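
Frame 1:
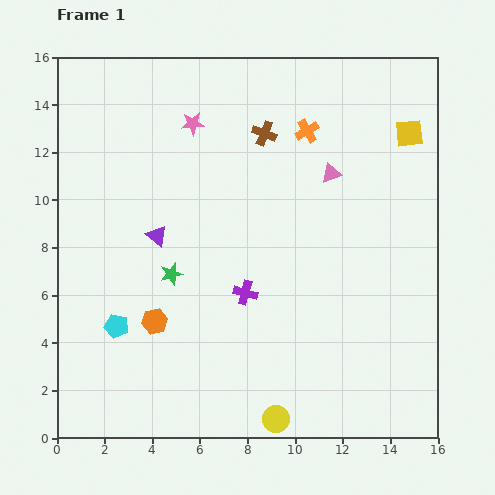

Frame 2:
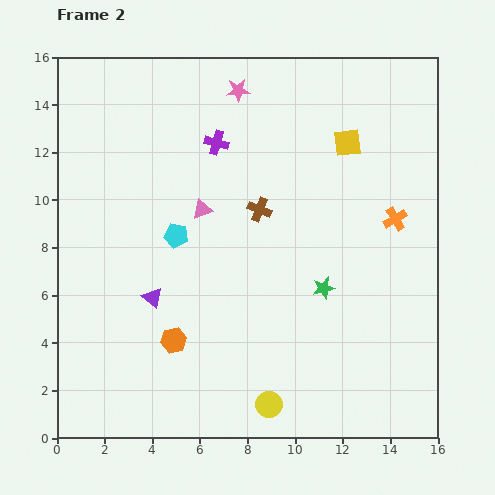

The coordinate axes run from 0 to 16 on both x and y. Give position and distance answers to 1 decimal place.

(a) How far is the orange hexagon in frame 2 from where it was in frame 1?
1.1

The orange hexagon moved from (4.1, 4.9) to (4.9, 4.1), a distance of √(0.8² + 0.8²) ≈ 1.1.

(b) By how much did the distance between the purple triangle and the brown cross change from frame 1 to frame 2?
-0.4

Distance in frame 1: 6.2. Distance in frame 2: 5.8.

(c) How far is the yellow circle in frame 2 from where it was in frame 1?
0.7

The yellow circle moved from (9.2, 0.8) to (8.9, 1.4), a distance of √(0.3² + 0.6²) ≈ 0.7.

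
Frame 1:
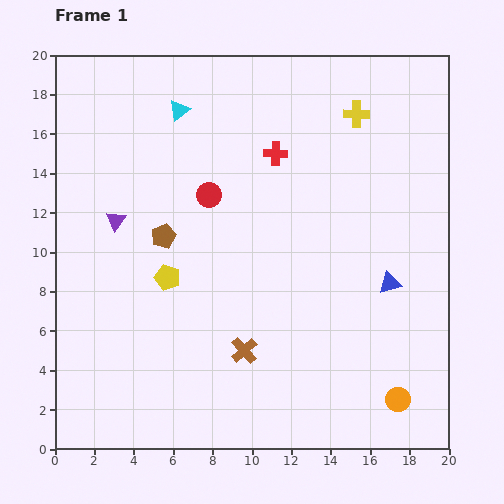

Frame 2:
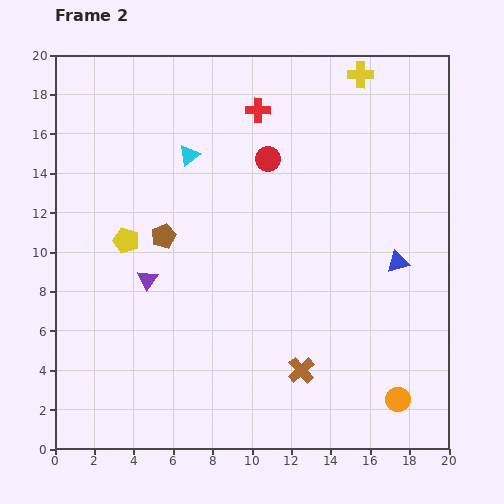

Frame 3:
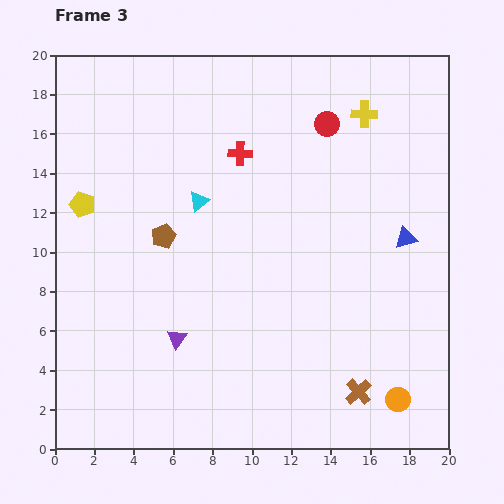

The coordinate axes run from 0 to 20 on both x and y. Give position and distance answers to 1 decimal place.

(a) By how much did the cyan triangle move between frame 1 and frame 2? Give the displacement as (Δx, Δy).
(0.5, -2.3)

The cyan triangle was at (6.3, 17.2) in frame 1 and (6.8, 14.9) in frame 2.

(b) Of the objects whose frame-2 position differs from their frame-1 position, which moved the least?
the blue triangle

(moved 1.2)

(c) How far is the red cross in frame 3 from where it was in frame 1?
1.8

The red cross moved from (11.2, 15.0) to (9.4, 15.0), a distance of √(1.8² + 0.0²) ≈ 1.8.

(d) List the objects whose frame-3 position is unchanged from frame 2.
the brown pentagon, the orange circle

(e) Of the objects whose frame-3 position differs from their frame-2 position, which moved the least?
the blue triangle

(moved 1.3)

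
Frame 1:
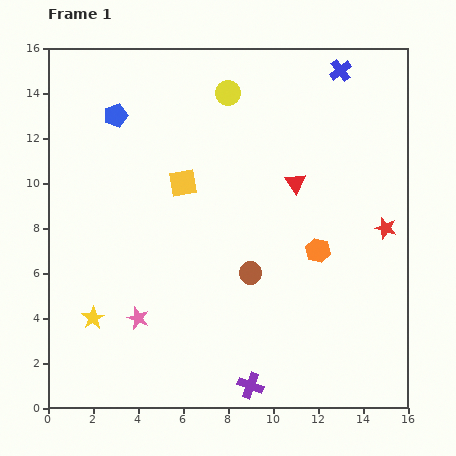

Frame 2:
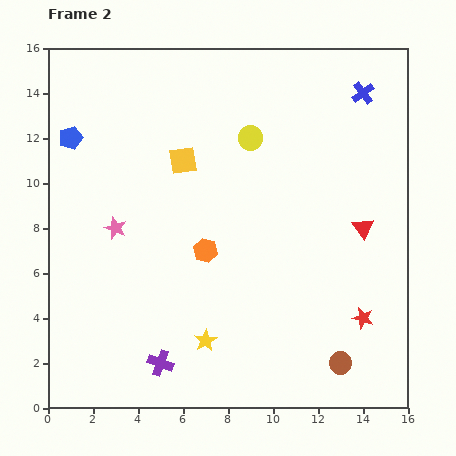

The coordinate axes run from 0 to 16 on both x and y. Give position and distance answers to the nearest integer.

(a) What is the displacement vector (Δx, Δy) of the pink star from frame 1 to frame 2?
(-1, 4)

The pink star was at (4, 4) in frame 1 and (3, 8) in frame 2.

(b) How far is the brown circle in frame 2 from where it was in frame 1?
6

The brown circle moved from (9, 6) to (13, 2), a distance of √(4² + 4²) ≈ 6.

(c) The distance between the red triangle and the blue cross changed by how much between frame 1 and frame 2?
+1

Distance in frame 1: 5. Distance in frame 2: 6.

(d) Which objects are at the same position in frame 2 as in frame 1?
none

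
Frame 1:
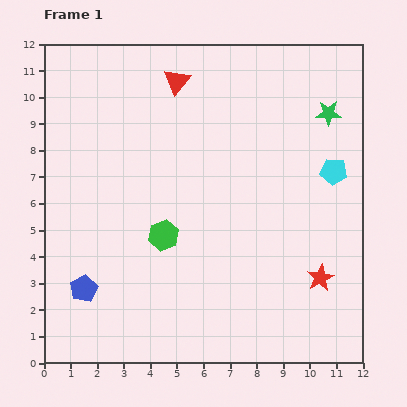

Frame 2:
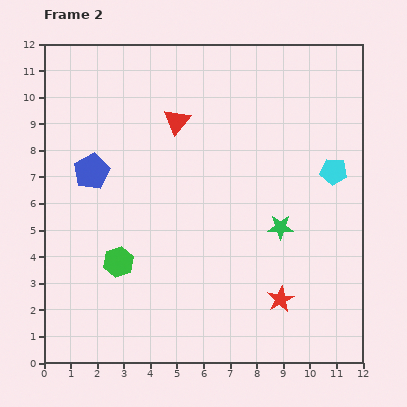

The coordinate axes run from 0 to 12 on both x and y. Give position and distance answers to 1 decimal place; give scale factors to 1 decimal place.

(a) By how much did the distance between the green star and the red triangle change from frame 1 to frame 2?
-0.2

Distance in frame 1: 5.8. Distance in frame 2: 5.6.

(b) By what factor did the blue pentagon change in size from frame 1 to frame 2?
1.3×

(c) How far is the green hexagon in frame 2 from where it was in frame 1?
2.0

The green hexagon moved from (4.5, 4.8) to (2.8, 3.8), a distance of √(1.7² + 1.0²) ≈ 2.0.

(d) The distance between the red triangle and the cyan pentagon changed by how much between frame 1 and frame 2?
-0.6

Distance in frame 1: 6.8. Distance in frame 2: 6.2.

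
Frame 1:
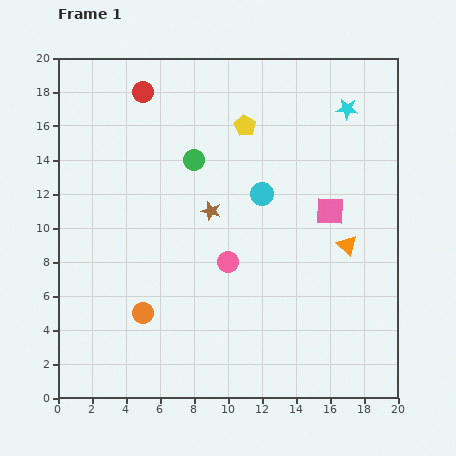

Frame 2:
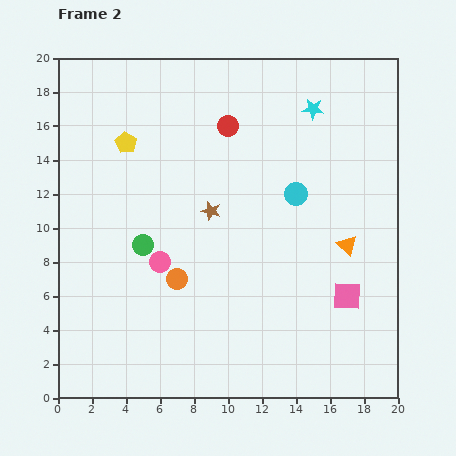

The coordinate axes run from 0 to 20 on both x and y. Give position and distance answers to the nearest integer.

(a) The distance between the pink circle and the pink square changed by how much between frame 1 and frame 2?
+4

Distance in frame 1: 7. Distance in frame 2: 11.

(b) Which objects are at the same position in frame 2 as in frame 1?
the brown star, the orange triangle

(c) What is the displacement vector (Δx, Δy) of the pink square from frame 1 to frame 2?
(1, -5)

The pink square was at (16, 11) in frame 1 and (17, 6) in frame 2.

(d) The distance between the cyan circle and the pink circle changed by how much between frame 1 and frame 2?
+5

Distance in frame 1: 4. Distance in frame 2: 9.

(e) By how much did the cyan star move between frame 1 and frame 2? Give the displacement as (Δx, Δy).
(-2, 0)

The cyan star was at (17, 17) in frame 1 and (15, 17) in frame 2.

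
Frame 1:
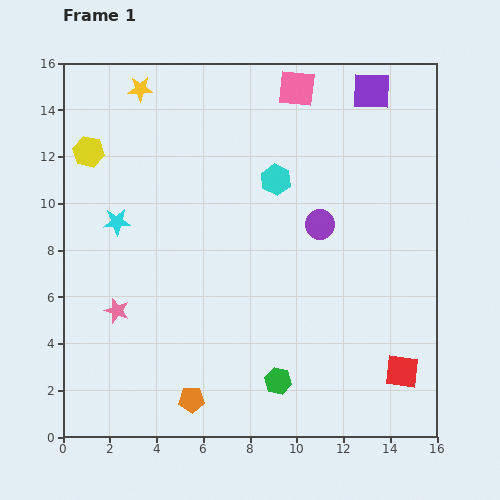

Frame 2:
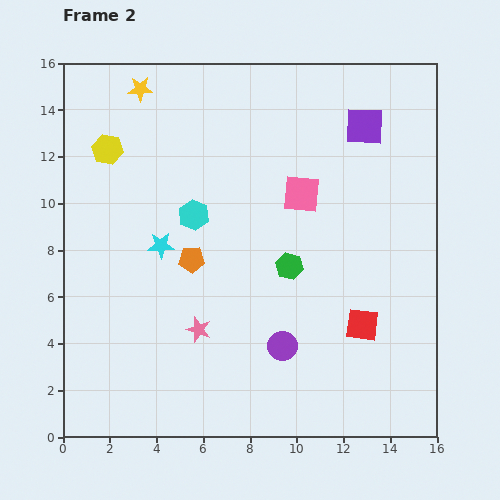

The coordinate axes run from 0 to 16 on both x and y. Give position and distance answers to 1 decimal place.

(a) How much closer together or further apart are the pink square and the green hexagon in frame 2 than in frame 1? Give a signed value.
-9.4

Distance in frame 1: 12.5. Distance in frame 2: 3.1.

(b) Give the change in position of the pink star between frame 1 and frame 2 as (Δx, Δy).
(3.5, -0.8)

The pink star was at (2.3, 5.4) in frame 1 and (5.8, 4.6) in frame 2.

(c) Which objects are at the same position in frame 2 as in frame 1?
the yellow star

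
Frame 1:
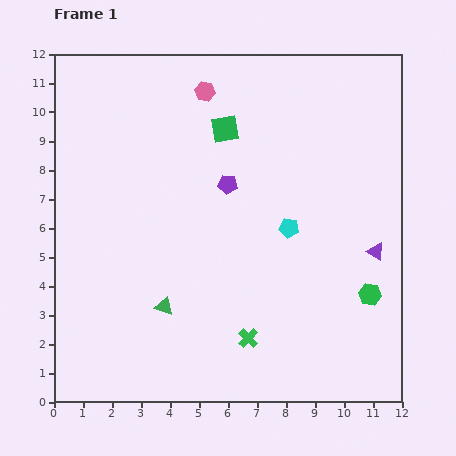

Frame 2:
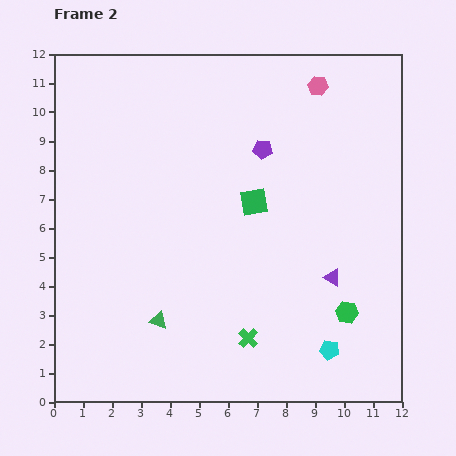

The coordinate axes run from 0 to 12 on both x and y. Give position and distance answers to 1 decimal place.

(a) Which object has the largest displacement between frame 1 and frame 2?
the cyan pentagon

(moved 4.4; next 3.9)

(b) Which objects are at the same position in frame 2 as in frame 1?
the green cross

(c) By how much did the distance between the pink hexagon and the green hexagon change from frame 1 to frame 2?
-1.1

Distance in frame 1: 9.0. Distance in frame 2: 7.9.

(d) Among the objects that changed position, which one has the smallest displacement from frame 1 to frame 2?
the green triangle

(moved 0.5)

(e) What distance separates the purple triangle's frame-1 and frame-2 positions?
1.7

The purple triangle moved from (11.1, 5.2) to (9.6, 4.3), a distance of √(1.5² + 0.9²) ≈ 1.7.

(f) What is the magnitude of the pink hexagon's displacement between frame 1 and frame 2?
3.9

The pink hexagon moved from (5.2, 10.7) to (9.1, 10.9), a distance of √(3.9² + 0.2²) ≈ 3.9.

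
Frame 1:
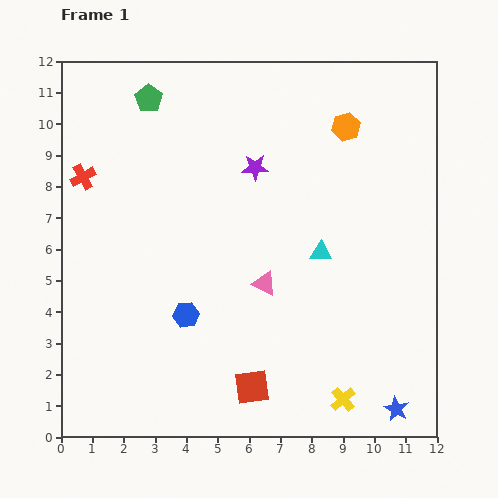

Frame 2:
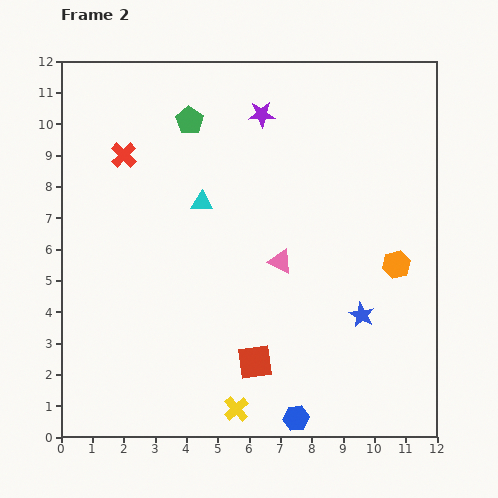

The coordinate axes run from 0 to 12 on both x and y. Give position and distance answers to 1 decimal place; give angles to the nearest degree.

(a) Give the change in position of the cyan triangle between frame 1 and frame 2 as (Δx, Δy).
(-3.8, 1.6)

The cyan triangle was at (8.3, 5.9) in frame 1 and (4.5, 7.5) in frame 2.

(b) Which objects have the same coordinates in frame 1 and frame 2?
none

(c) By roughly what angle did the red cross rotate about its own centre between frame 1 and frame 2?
17° counter-clockwise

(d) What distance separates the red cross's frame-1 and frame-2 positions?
1.5

The red cross moved from (0.7, 8.3) to (2.0, 9.0), a distance of √(1.3² + 0.7²) ≈ 1.5.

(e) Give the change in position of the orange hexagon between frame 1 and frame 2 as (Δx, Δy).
(1.6, -4.4)

The orange hexagon was at (9.1, 9.9) in frame 1 and (10.7, 5.5) in frame 2.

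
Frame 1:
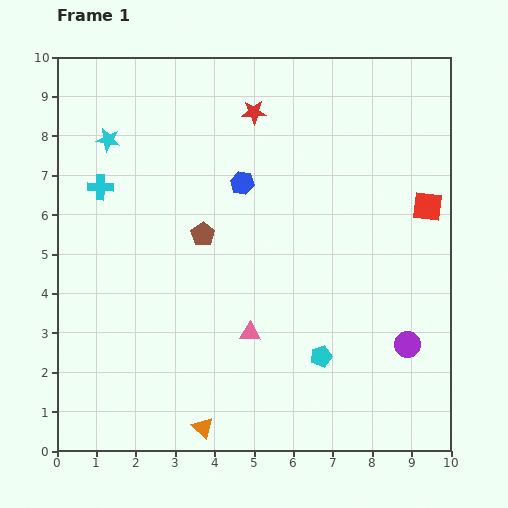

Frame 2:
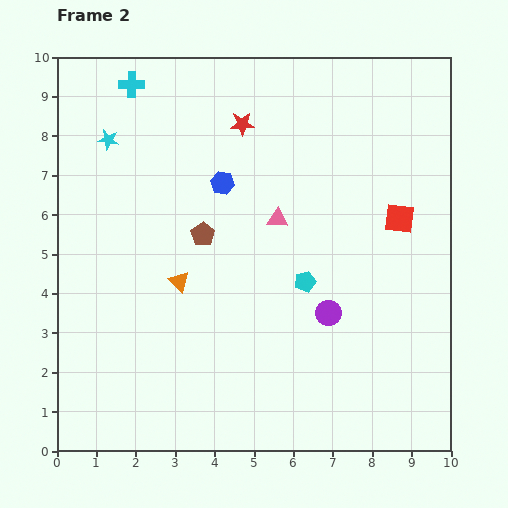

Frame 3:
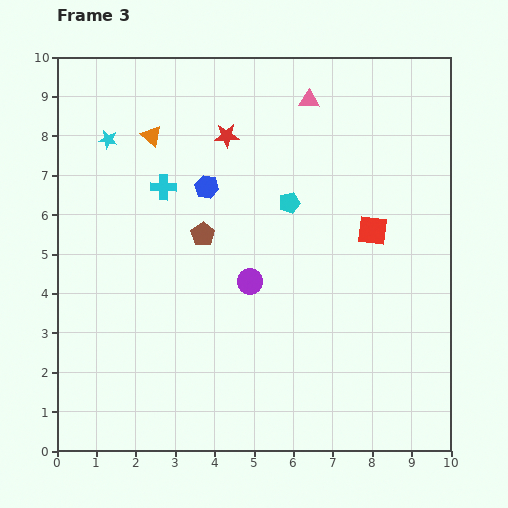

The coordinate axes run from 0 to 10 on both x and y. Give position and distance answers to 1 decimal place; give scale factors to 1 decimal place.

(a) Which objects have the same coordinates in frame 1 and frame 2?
the brown pentagon, the cyan star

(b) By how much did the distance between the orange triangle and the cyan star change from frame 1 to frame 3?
-6.6

Distance in frame 1: 7.7. Distance in frame 3: 1.1.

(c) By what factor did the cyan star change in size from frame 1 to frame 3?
0.8×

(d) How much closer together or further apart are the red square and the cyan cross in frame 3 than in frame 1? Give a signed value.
-2.9

Distance in frame 1: 8.3. Distance in frame 3: 5.4.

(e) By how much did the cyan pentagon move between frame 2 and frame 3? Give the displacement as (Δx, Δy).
(-0.4, 2.0)

The cyan pentagon was at (6.3, 4.3) in frame 2 and (5.9, 6.3) in frame 3.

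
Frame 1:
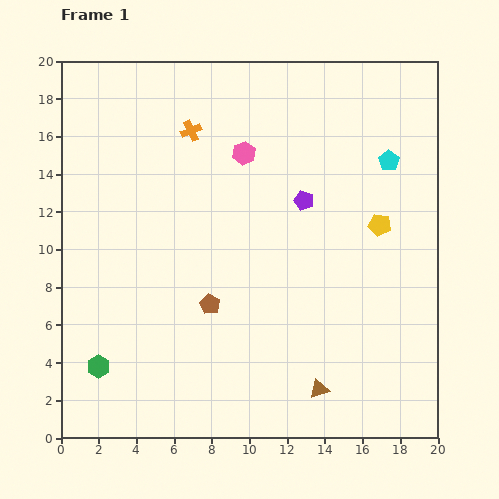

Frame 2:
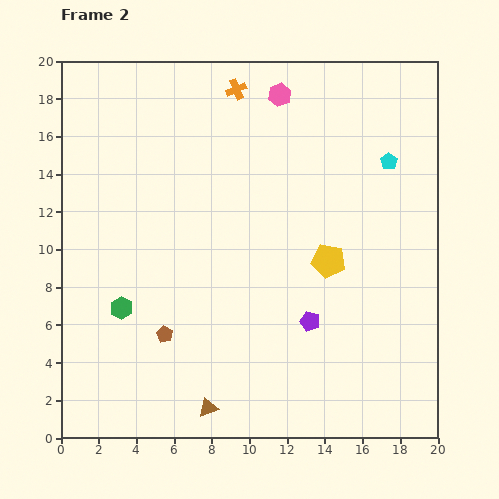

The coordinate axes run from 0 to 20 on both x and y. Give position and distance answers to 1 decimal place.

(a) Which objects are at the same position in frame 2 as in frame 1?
the cyan pentagon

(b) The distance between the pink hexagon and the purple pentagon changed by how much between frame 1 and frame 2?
+8.0

Distance in frame 1: 4.1. Distance in frame 2: 12.1.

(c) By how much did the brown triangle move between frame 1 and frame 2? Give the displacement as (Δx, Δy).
(-5.9, -1.0)

The brown triangle was at (13.7, 2.6) in frame 1 and (7.8, 1.6) in frame 2.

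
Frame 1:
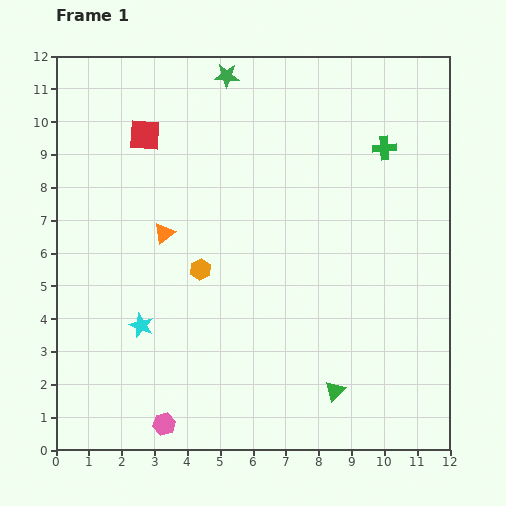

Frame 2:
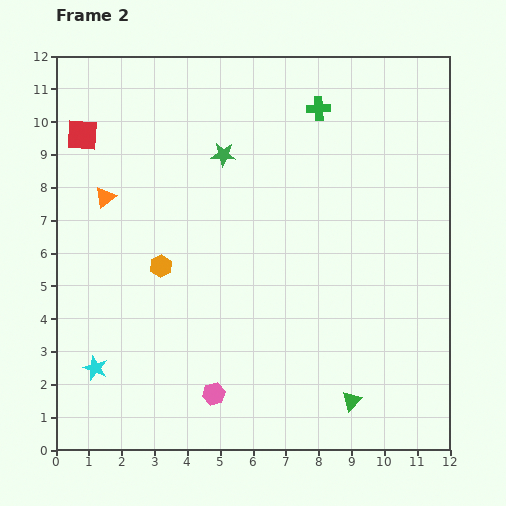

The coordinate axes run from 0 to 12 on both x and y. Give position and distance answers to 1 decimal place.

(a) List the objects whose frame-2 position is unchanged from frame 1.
none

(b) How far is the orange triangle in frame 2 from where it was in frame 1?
2.1

The orange triangle moved from (3.3, 6.6) to (1.5, 7.7), a distance of √(1.8² + 1.1²) ≈ 2.1.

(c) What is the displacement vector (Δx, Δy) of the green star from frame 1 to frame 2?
(-0.1, -2.4)

The green star was at (5.2, 11.4) in frame 1 and (5.1, 9.0) in frame 2.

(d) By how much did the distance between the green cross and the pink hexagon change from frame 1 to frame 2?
-1.4

Distance in frame 1: 10.7. Distance in frame 2: 9.3.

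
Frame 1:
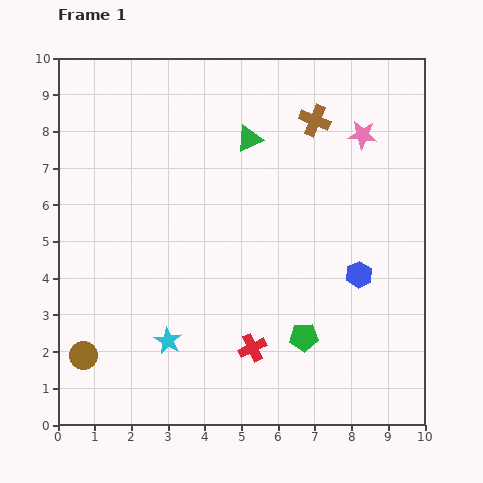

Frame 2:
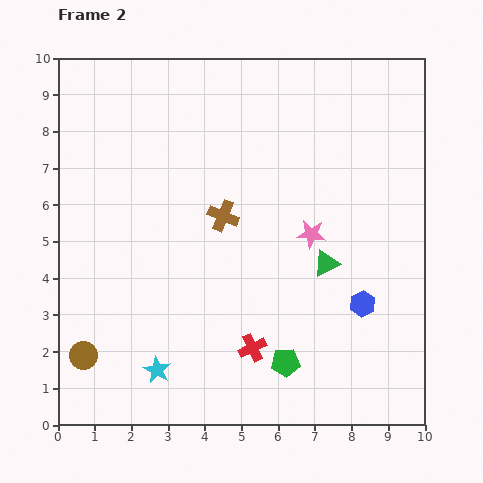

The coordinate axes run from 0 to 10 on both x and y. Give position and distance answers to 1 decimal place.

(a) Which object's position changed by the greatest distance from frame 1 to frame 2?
the green triangle

(moved 4.0; next 3.6)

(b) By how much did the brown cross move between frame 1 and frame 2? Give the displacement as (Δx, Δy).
(-2.5, -2.6)

The brown cross was at (7.0, 8.3) in frame 1 and (4.5, 5.7) in frame 2.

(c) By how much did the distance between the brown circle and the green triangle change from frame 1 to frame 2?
-0.3

Distance in frame 1: 7.4. Distance in frame 2: 7.1.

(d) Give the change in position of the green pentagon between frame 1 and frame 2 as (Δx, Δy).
(-0.5, -0.7)

The green pentagon was at (6.7, 2.4) in frame 1 and (6.2, 1.7) in frame 2.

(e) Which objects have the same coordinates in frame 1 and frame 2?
the red cross, the brown circle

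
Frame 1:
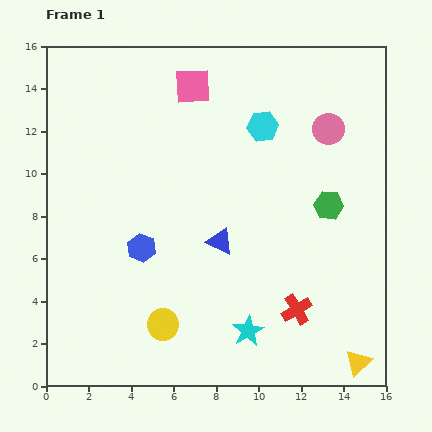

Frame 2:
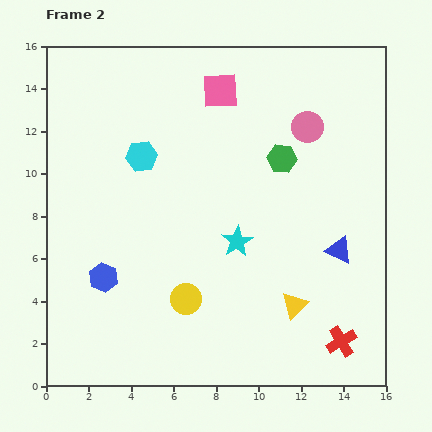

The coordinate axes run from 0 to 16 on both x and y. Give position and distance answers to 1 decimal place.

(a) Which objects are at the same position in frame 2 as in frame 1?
none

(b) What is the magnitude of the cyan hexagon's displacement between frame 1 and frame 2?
5.9

The cyan hexagon moved from (10.2, 12.2) to (4.5, 10.8), a distance of √(5.7² + 1.4²) ≈ 5.9.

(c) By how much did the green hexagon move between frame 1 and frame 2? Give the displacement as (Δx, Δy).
(-2.2, 2.2)

The green hexagon was at (13.3, 8.5) in frame 1 and (11.1, 10.7) in frame 2.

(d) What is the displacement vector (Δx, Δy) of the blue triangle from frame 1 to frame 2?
(5.6, -0.4)

The blue triangle was at (8.2, 6.8) in frame 1 and (13.8, 6.4) in frame 2.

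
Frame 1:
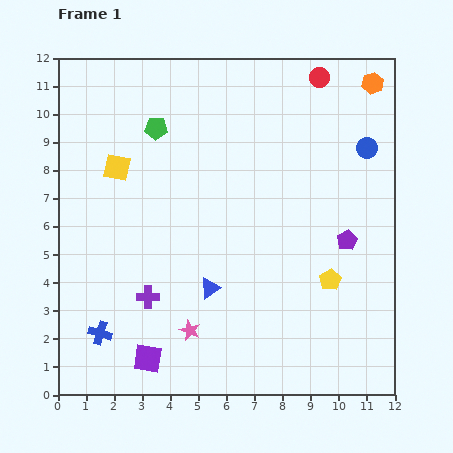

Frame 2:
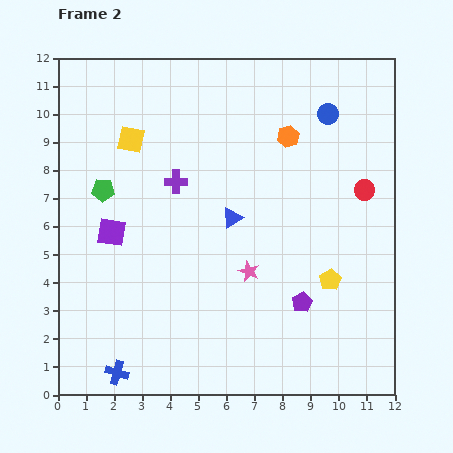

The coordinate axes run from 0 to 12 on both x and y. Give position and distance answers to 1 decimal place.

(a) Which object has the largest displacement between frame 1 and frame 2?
the purple square

(moved 4.7; next 4.3)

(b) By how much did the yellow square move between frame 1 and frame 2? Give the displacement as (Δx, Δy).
(0.5, 1.0)

The yellow square was at (2.1, 8.1) in frame 1 and (2.6, 9.1) in frame 2.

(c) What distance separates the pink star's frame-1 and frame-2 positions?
3.0

The pink star moved from (4.7, 2.3) to (6.8, 4.4), a distance of √(2.1² + 2.1²) ≈ 3.0.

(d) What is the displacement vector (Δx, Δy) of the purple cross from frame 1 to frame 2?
(1.0, 4.1)

The purple cross was at (3.2, 3.5) in frame 1 and (4.2, 7.6) in frame 2.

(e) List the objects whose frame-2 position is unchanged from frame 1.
the yellow pentagon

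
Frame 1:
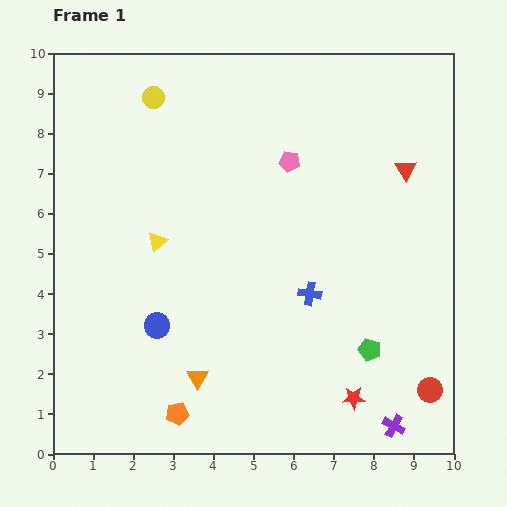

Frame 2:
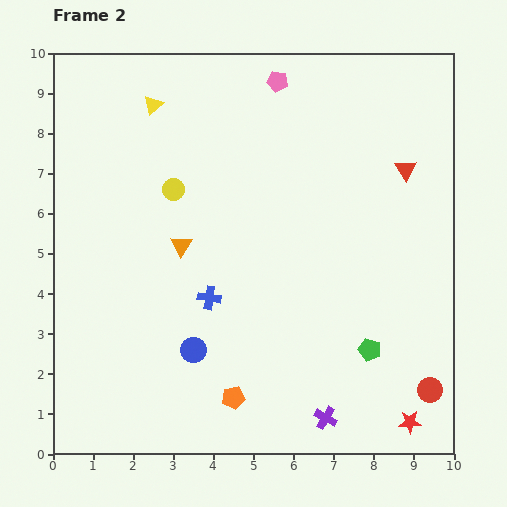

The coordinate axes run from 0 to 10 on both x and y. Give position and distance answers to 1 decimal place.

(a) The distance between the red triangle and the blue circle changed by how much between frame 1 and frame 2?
-0.3

Distance in frame 1: 7.3. Distance in frame 2: 7.0.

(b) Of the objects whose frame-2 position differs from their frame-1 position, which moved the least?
the blue circle

(moved 1.1)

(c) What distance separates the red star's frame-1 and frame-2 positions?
1.5

The red star moved from (7.5, 1.4) to (8.9, 0.8), a distance of √(1.4² + 0.6²) ≈ 1.5.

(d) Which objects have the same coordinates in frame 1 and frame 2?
the green pentagon, the red circle, the red triangle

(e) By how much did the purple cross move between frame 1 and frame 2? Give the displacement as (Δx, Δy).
(-1.7, 0.2)

The purple cross was at (8.5, 0.7) in frame 1 and (6.8, 0.9) in frame 2.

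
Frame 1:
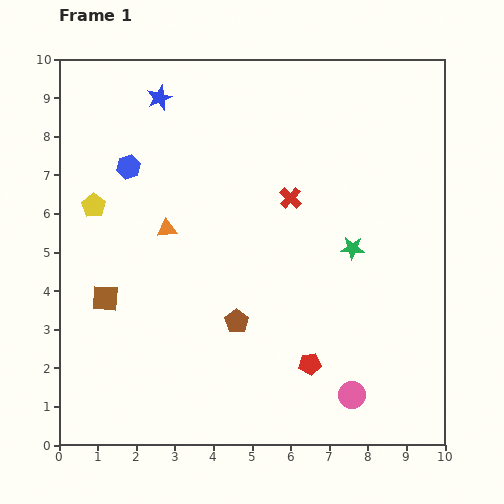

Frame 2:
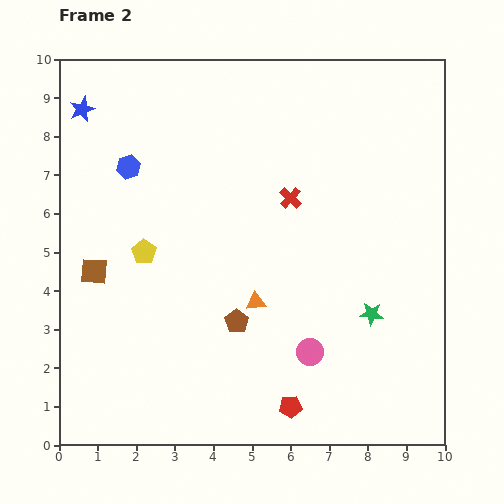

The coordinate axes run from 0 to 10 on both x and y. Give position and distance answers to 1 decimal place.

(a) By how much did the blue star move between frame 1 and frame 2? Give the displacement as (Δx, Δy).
(-2.0, -0.3)

The blue star was at (2.6, 9.0) in frame 1 and (0.6, 8.7) in frame 2.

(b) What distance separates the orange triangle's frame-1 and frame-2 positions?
3.0

The orange triangle moved from (2.8, 5.6) to (5.1, 3.7), a distance of √(2.3² + 1.9²) ≈ 3.0.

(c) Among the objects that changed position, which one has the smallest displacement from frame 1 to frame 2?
the brown square

(moved 0.8)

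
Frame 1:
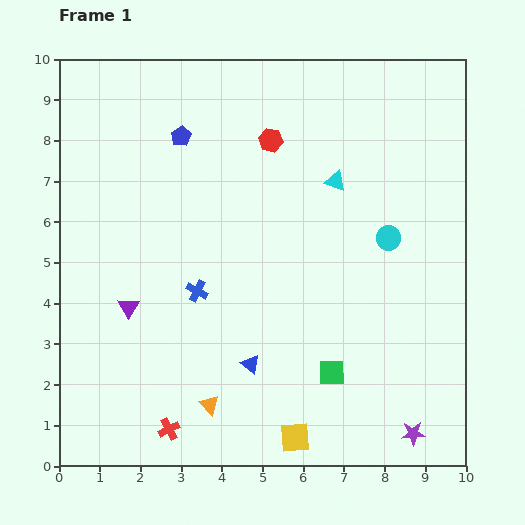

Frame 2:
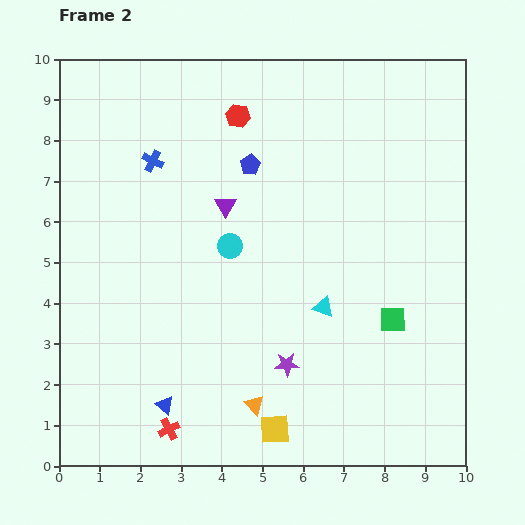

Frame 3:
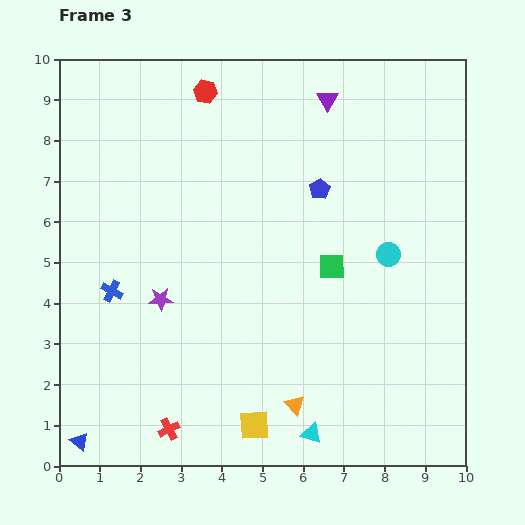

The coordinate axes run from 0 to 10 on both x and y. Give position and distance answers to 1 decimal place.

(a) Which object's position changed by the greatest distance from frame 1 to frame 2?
the cyan circle

(moved 3.9; next 3.5)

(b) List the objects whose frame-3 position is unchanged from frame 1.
the red cross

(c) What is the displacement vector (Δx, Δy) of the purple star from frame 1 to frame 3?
(-6.2, 3.3)

The purple star was at (8.7, 0.8) in frame 1 and (2.5, 4.1) in frame 3.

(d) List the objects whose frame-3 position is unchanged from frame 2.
the red cross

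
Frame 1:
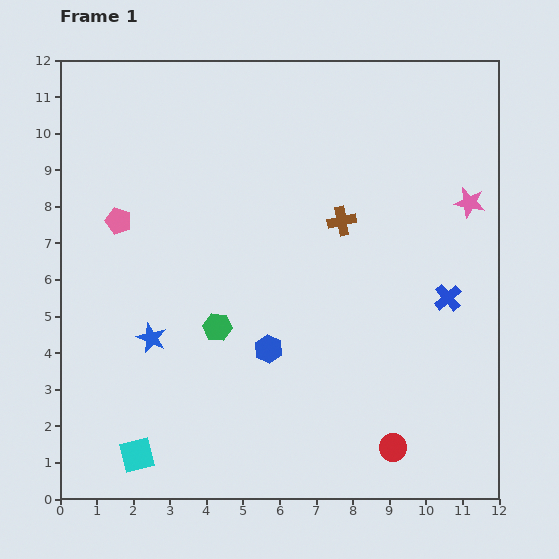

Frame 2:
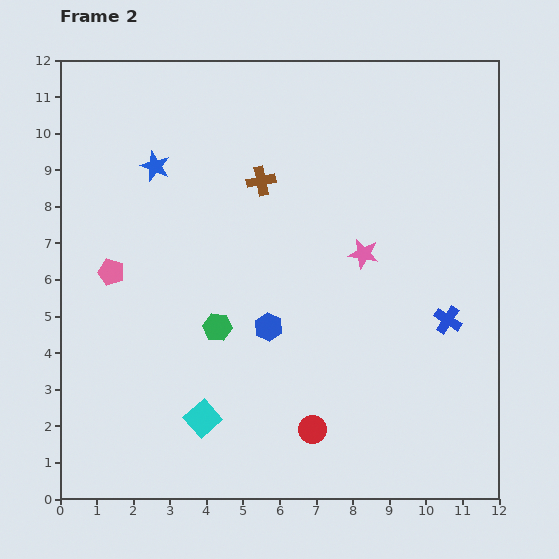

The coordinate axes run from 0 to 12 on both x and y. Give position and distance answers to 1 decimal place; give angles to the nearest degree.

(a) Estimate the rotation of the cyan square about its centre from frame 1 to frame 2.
27° counter-clockwise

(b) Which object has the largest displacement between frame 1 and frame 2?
the blue star

(moved 4.7; next 3.2)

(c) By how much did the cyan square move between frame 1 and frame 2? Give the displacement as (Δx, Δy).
(1.8, 1.0)

The cyan square was at (2.1, 1.2) in frame 1 and (3.9, 2.2) in frame 2.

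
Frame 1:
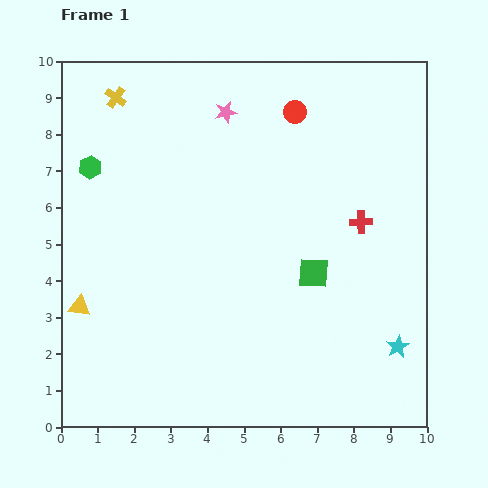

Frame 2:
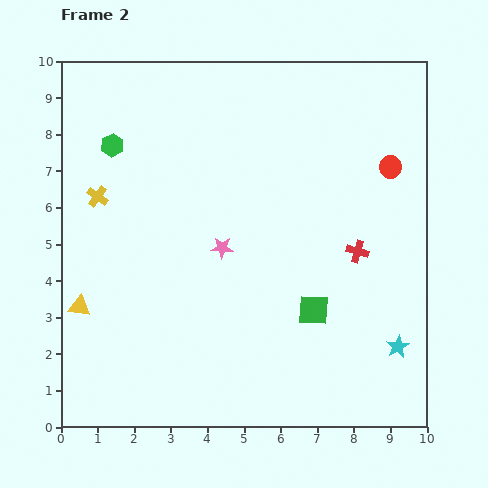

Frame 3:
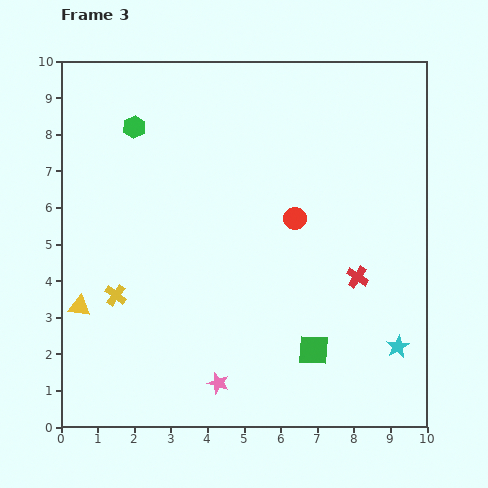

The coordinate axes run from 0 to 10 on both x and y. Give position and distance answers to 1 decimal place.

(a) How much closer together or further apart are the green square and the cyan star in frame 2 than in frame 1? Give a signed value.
-0.5

Distance in frame 1: 3.0. Distance in frame 2: 2.5.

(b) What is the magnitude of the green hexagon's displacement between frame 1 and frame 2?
0.8

The green hexagon moved from (0.8, 7.1) to (1.4, 7.7), a distance of √(0.6² + 0.6²) ≈ 0.8.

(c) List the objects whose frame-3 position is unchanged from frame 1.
the cyan star, the yellow triangle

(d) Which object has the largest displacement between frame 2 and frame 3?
the pink star

(moved 3.7; next 3.0)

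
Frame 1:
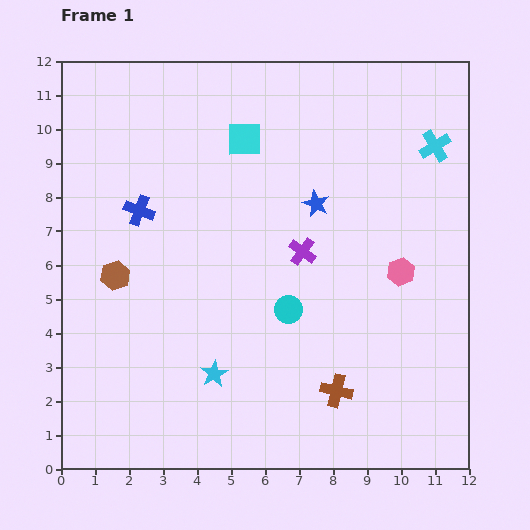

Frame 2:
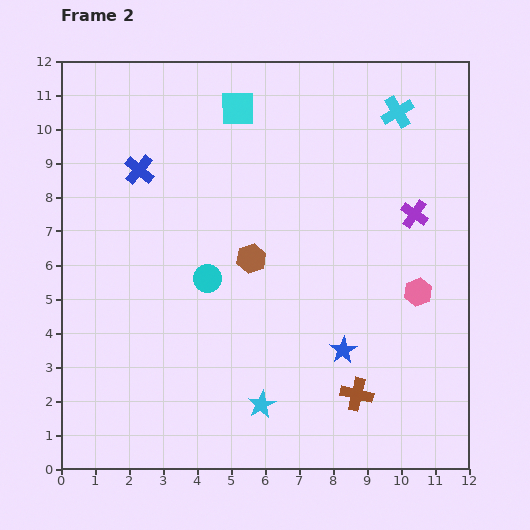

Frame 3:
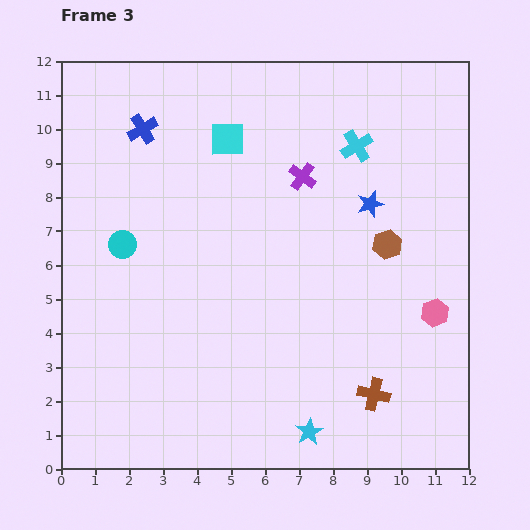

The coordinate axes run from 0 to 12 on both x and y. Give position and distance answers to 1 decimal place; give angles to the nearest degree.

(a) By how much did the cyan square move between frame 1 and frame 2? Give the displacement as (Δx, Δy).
(-0.2, 0.9)

The cyan square was at (5.4, 9.7) in frame 1 and (5.2, 10.6) in frame 2.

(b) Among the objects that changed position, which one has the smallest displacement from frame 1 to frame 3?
the cyan square

(moved 0.5)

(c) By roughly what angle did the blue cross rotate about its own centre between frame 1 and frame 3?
38° clockwise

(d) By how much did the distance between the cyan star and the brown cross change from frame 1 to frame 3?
-1.4

Distance in frame 1: 3.6. Distance in frame 3: 2.2.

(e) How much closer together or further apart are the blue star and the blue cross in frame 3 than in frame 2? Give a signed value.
-0.9

Distance in frame 2: 8.0. Distance in frame 3: 7.1.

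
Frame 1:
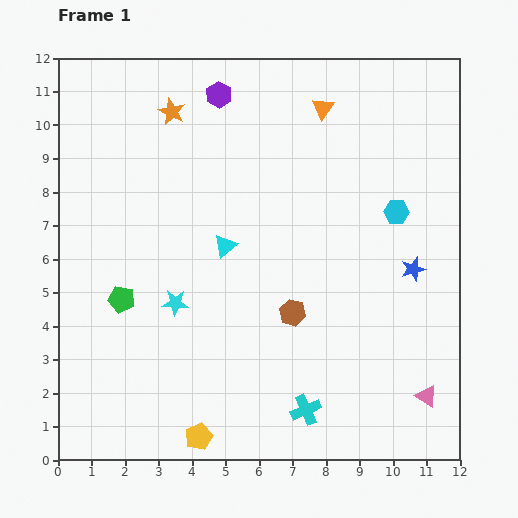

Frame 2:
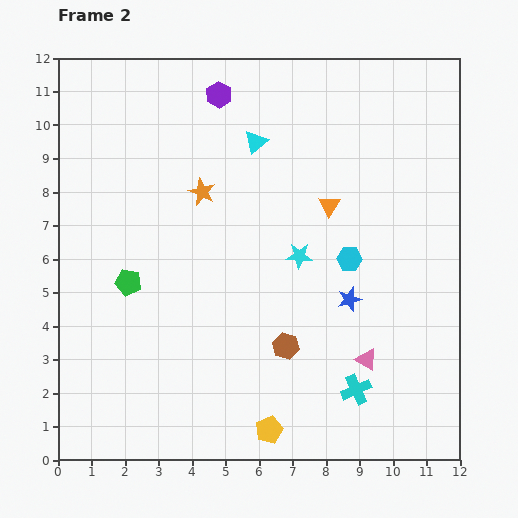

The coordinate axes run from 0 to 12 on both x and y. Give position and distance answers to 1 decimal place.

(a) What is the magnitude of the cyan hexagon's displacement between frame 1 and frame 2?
2.0

The cyan hexagon moved from (10.1, 7.4) to (8.7, 6.0), a distance of √(1.4² + 1.4²) ≈ 2.0.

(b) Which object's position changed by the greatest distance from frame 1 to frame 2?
the cyan star

(moved 4.0; next 3.2)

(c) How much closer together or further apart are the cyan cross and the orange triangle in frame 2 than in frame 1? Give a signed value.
-3.4

Distance in frame 1: 9.0. Distance in frame 2: 5.6.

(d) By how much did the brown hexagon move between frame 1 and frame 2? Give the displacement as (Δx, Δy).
(-0.2, -1.0)

The brown hexagon was at (7.0, 4.4) in frame 1 and (6.8, 3.4) in frame 2.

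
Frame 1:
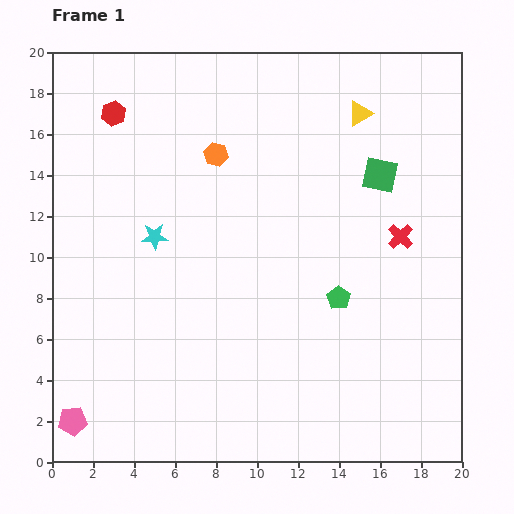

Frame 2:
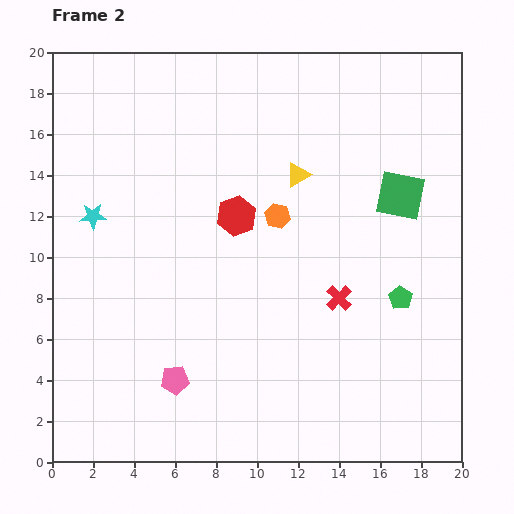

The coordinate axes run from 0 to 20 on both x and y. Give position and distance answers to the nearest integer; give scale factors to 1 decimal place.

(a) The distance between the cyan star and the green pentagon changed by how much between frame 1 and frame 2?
+7

Distance in frame 1: 9. Distance in frame 2: 16.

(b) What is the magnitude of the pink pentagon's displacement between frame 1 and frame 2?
5

The pink pentagon moved from (1, 2) to (6, 4), a distance of √(5² + 2²) ≈ 5.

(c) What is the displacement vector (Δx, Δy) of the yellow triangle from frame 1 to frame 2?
(-3, -3)

The yellow triangle was at (15, 17) in frame 1 and (12, 14) in frame 2.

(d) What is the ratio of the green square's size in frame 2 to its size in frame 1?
1.4×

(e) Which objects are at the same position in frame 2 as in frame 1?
none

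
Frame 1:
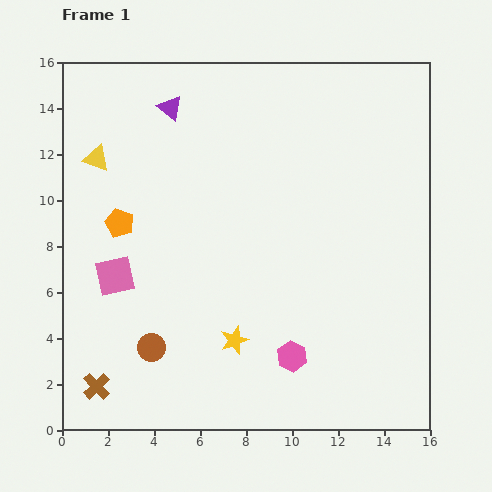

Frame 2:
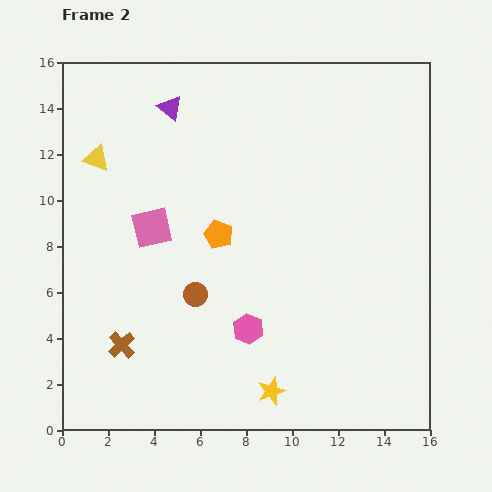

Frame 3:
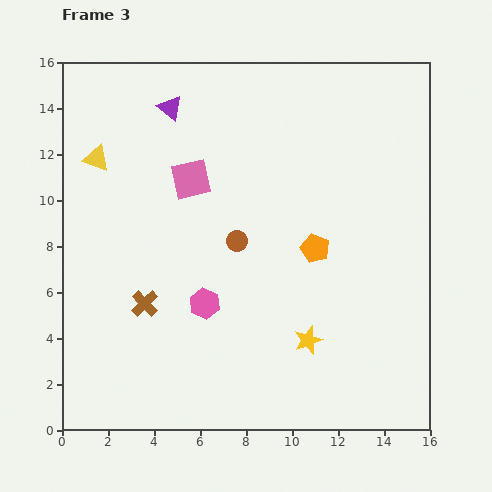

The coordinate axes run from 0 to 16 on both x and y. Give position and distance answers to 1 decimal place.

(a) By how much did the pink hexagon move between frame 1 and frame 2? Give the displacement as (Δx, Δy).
(-1.9, 1.2)

The pink hexagon was at (10.0, 3.2) in frame 1 and (8.1, 4.4) in frame 2.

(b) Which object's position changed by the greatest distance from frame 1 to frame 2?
the orange pentagon

(moved 4.3; next 3.0)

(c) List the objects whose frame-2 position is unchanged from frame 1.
the yellow triangle, the purple triangle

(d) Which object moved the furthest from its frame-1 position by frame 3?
the orange pentagon

(moved 8.6; next 5.9)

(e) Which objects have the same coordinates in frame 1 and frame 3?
the yellow triangle, the purple triangle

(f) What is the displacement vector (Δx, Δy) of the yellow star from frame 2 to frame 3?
(1.6, 2.2)

The yellow star was at (9.1, 1.7) in frame 2 and (10.7, 3.9) in frame 3.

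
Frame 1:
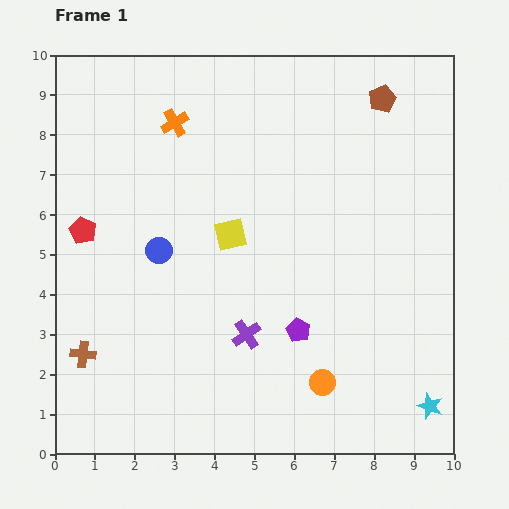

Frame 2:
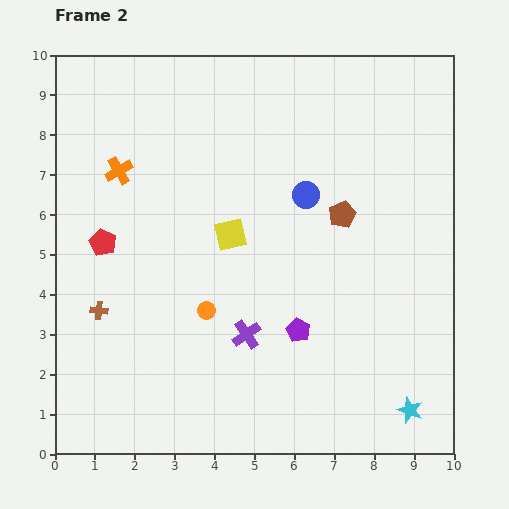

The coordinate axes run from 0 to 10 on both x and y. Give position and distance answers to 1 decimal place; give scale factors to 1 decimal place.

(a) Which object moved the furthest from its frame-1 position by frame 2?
the blue circle

(moved 4.0; next 3.4)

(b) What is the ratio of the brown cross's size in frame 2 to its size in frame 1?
0.7×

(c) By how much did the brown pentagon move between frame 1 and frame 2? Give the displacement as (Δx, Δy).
(-1.0, -2.9)

The brown pentagon was at (8.2, 8.9) in frame 1 and (7.2, 6.0) in frame 2.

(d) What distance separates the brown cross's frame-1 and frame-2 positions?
1.2

The brown cross moved from (0.7, 2.5) to (1.1, 3.6), a distance of √(0.4² + 1.1²) ≈ 1.2.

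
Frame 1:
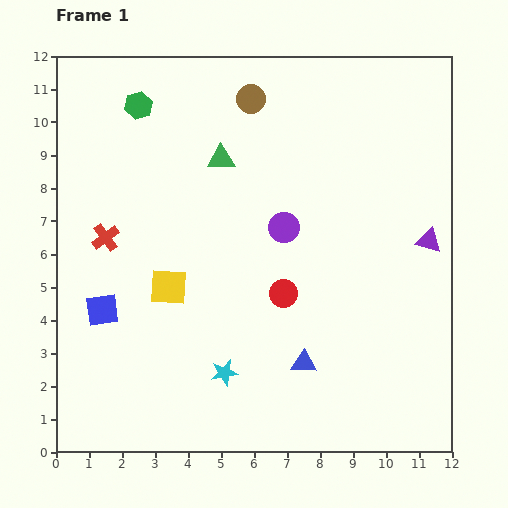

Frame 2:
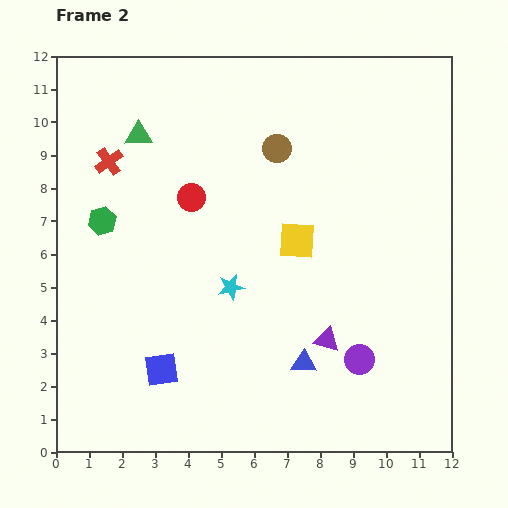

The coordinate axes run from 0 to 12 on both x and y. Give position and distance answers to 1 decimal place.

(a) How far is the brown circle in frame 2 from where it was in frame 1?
1.7

The brown circle moved from (5.9, 10.7) to (6.7, 9.2), a distance of √(0.8² + 1.5²) ≈ 1.7.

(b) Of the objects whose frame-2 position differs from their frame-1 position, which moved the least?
the brown circle

(moved 1.7)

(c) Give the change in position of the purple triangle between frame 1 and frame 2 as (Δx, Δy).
(-3.1, -3.0)

The purple triangle was at (11.3, 6.4) in frame 1 and (8.2, 3.4) in frame 2.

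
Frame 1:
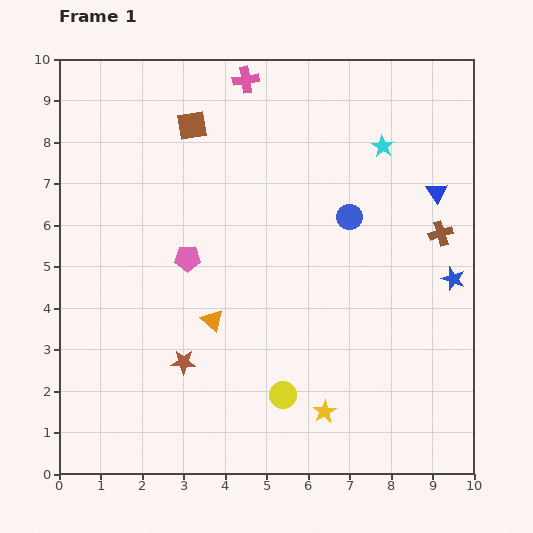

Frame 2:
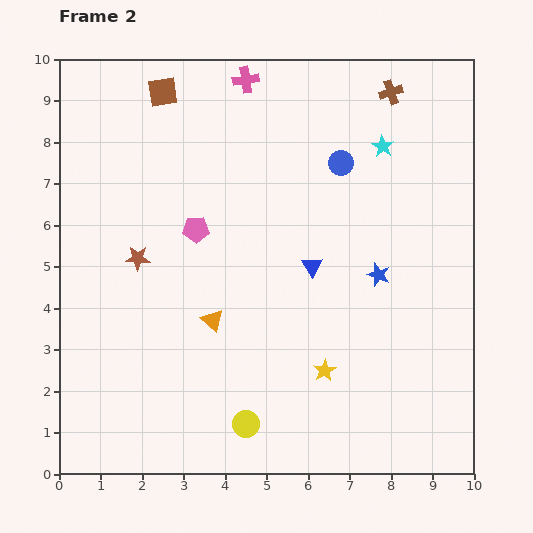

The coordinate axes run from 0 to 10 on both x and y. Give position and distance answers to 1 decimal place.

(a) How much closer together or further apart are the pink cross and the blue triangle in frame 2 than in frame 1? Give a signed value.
-0.5

Distance in frame 1: 5.3. Distance in frame 2: 4.8.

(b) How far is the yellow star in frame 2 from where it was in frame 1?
1.0

The yellow star moved from (6.4, 1.5) to (6.4, 2.5), a distance of √(0.0² + 1.0²) ≈ 1.0.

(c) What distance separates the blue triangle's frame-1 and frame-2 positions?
3.5

The blue triangle moved from (9.1, 6.8) to (6.1, 5.0), a distance of √(3.0² + 1.8²) ≈ 3.5.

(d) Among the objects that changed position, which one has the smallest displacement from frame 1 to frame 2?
the pink pentagon

(moved 0.7)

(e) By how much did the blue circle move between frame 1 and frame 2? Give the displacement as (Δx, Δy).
(-0.2, 1.3)

The blue circle was at (7.0, 6.2) in frame 1 and (6.8, 7.5) in frame 2.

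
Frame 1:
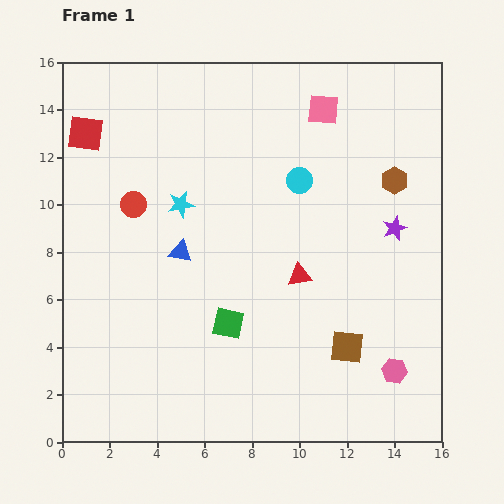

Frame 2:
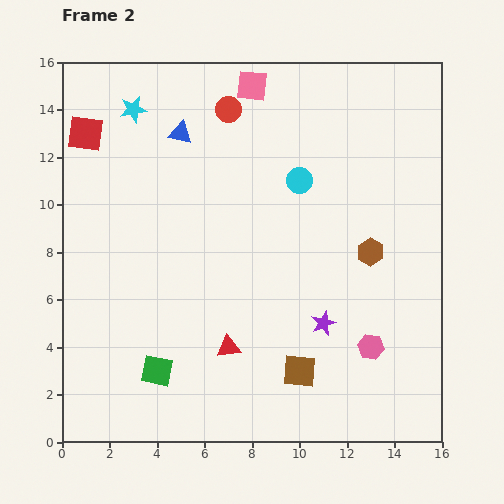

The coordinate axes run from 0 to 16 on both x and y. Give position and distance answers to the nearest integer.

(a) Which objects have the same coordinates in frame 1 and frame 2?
the cyan circle, the red square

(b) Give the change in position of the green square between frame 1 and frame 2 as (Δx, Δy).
(-3, -2)

The green square was at (7, 5) in frame 1 and (4, 3) in frame 2.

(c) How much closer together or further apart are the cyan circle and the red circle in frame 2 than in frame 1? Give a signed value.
-3

Distance in frame 1: 7. Distance in frame 2: 4.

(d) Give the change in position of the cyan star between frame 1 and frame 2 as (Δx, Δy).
(-2, 4)

The cyan star was at (5, 10) in frame 1 and (3, 14) in frame 2.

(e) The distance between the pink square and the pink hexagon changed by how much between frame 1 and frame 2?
+1

Distance in frame 1: 11. Distance in frame 2: 12.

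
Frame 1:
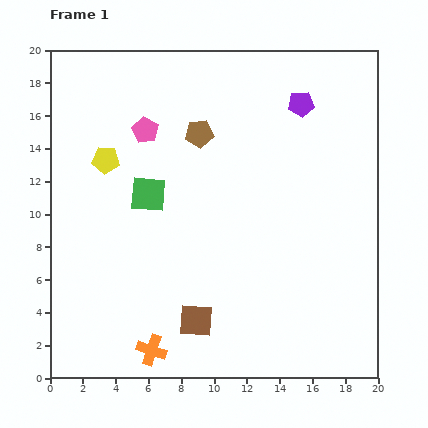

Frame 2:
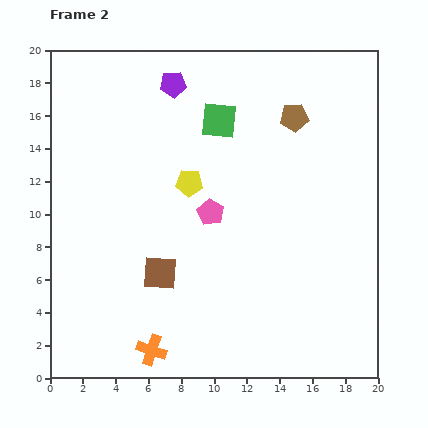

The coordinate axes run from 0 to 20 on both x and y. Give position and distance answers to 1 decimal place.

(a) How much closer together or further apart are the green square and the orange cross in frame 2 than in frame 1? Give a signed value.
+5.1

Distance in frame 1: 9.5. Distance in frame 2: 14.6.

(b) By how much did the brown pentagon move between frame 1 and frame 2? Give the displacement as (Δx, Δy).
(5.8, 1.0)

The brown pentagon was at (9.1, 14.9) in frame 1 and (14.9, 15.9) in frame 2.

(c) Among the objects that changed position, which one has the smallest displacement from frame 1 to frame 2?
the brown square

(moved 3.6)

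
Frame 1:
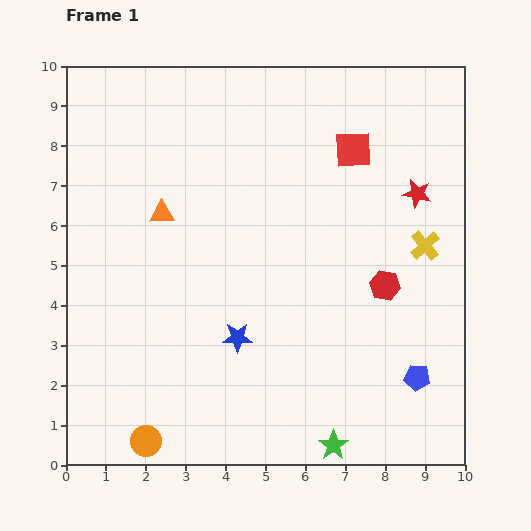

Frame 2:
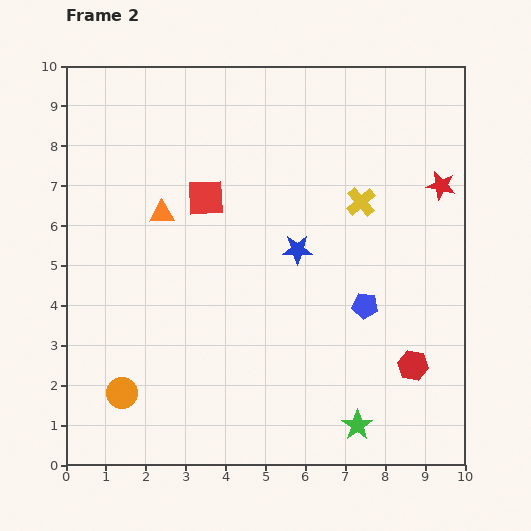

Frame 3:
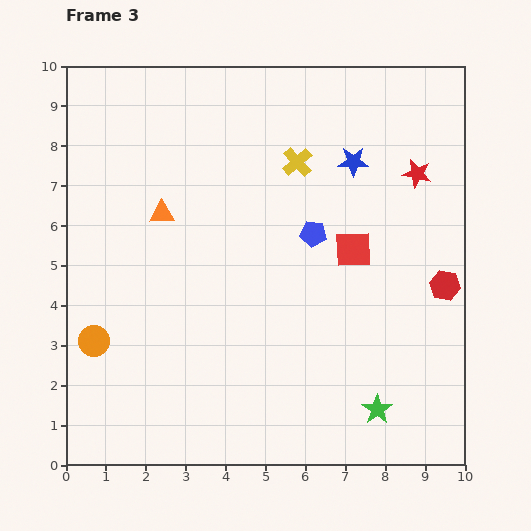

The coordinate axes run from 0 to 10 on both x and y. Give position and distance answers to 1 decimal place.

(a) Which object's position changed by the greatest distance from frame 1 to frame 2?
the red square

(moved 3.9; next 2.7)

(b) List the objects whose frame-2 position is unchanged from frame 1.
the orange triangle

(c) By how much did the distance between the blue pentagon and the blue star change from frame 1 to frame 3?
-2.5

Distance in frame 1: 4.6. Distance in frame 3: 2.1.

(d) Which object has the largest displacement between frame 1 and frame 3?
the blue star

(moved 5.3; next 4.4)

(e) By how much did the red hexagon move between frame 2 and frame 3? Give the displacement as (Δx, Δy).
(0.8, 2.0)

The red hexagon was at (8.7, 2.5) in frame 2 and (9.5, 4.5) in frame 3.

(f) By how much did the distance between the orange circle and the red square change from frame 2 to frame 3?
+1.6

Distance in frame 2: 5.3. Distance in frame 3: 6.9.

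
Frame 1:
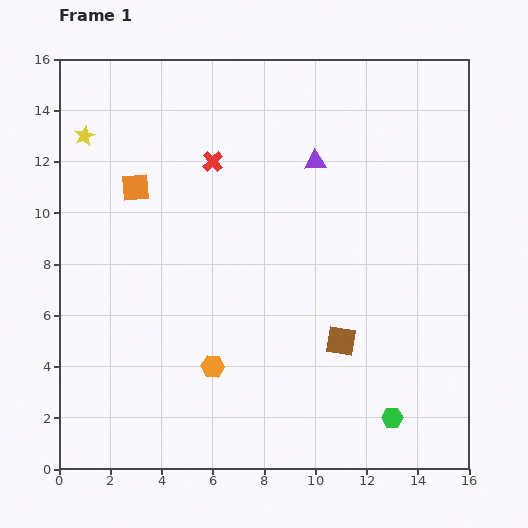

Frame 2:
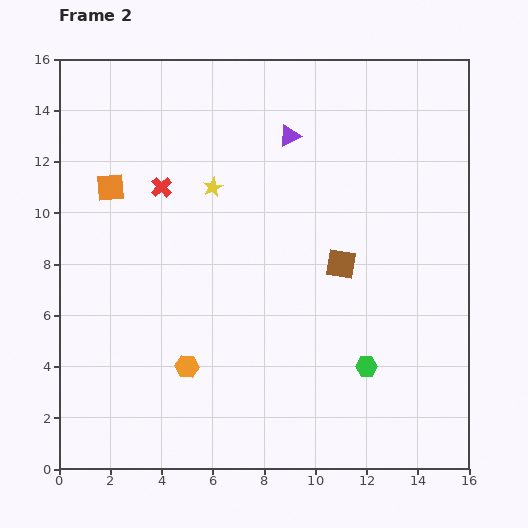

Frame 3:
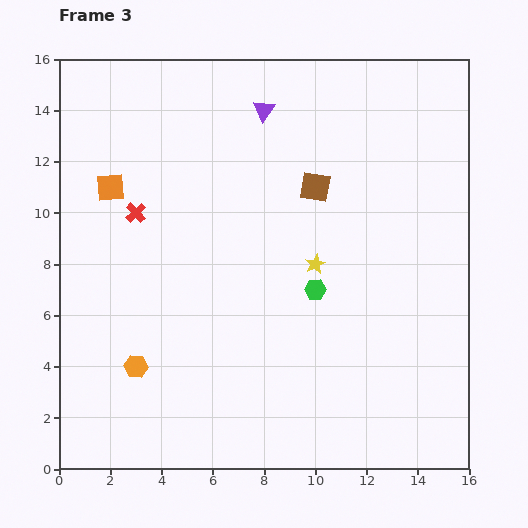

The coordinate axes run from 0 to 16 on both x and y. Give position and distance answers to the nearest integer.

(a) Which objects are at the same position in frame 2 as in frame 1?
none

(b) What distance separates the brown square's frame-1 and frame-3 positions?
6

The brown square moved from (11, 5) to (10, 11), a distance of √(1² + 6²) ≈ 6.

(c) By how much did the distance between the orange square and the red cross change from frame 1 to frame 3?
-2

Distance in frame 1: 3. Distance in frame 3: 1.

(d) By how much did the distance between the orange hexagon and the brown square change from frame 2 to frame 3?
+3

Distance in frame 2: 7. Distance in frame 3: 10.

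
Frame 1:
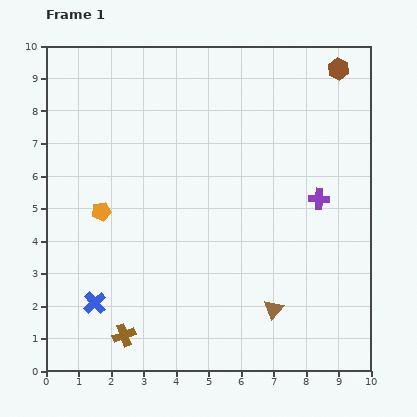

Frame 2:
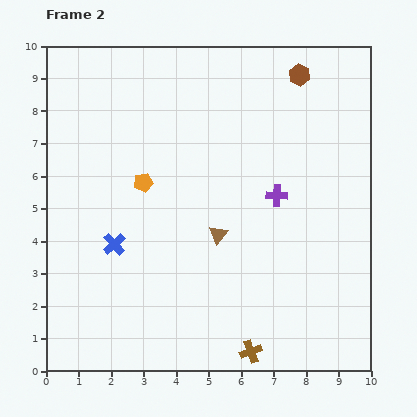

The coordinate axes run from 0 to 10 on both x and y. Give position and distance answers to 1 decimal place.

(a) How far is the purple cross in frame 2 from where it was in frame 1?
1.3

The purple cross moved from (8.4, 5.3) to (7.1, 5.4), a distance of √(1.3² + 0.1²) ≈ 1.3.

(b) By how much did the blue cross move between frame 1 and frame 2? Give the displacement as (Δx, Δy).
(0.6, 1.8)

The blue cross was at (1.5, 2.1) in frame 1 and (2.1, 3.9) in frame 2.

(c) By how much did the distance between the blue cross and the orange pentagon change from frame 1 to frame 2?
-0.7

Distance in frame 1: 2.8. Distance in frame 2: 2.1.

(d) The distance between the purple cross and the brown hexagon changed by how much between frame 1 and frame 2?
-0.2

Distance in frame 1: 4.0. Distance in frame 2: 3.8.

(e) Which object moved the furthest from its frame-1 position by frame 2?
the brown cross

(moved 3.9; next 2.9)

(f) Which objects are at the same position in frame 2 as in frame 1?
none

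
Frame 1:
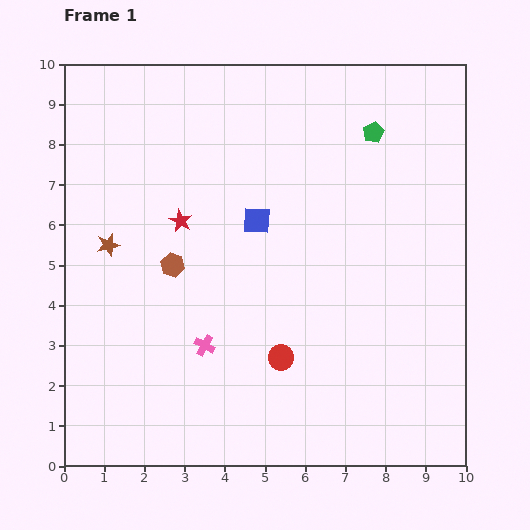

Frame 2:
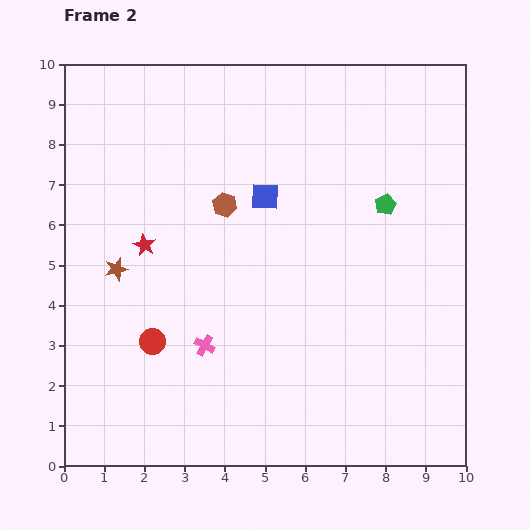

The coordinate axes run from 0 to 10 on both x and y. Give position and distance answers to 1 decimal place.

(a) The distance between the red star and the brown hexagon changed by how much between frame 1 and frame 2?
+1.1

Distance in frame 1: 1.1. Distance in frame 2: 2.2.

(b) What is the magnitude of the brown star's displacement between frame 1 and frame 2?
0.6

The brown star moved from (1.1, 5.5) to (1.3, 4.9), a distance of √(0.2² + 0.6²) ≈ 0.6.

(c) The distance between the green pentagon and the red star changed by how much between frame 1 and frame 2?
+0.8

Distance in frame 1: 5.3. Distance in frame 2: 6.1.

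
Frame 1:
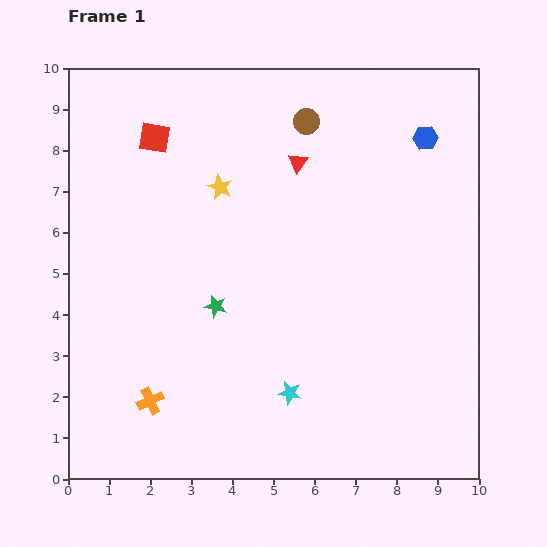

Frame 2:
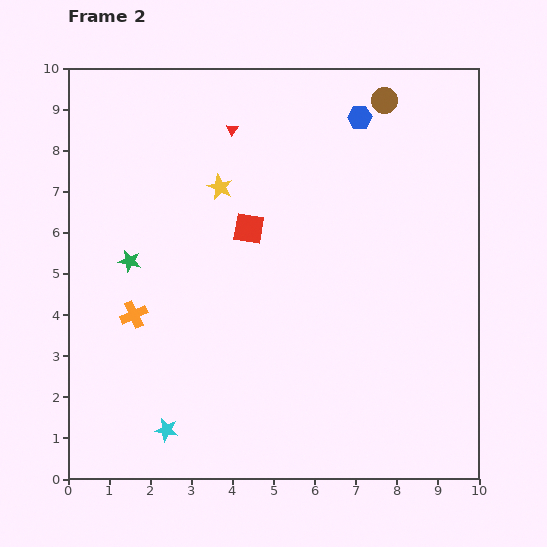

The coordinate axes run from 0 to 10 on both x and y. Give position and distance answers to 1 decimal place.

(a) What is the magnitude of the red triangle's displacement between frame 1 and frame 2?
1.8

The red triangle moved from (5.6, 7.7) to (4.0, 8.5), a distance of √(1.6² + 0.8²) ≈ 1.8.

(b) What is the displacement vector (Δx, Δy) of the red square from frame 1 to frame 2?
(2.3, -2.2)

The red square was at (2.1, 8.3) in frame 1 and (4.4, 6.1) in frame 2.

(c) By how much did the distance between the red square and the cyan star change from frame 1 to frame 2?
-1.7

Distance in frame 1: 7.0. Distance in frame 2: 5.3.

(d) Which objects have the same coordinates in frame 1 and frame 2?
the yellow star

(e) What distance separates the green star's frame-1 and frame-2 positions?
2.4

The green star moved from (3.6, 4.2) to (1.5, 5.3), a distance of √(2.1² + 1.1²) ≈ 2.4.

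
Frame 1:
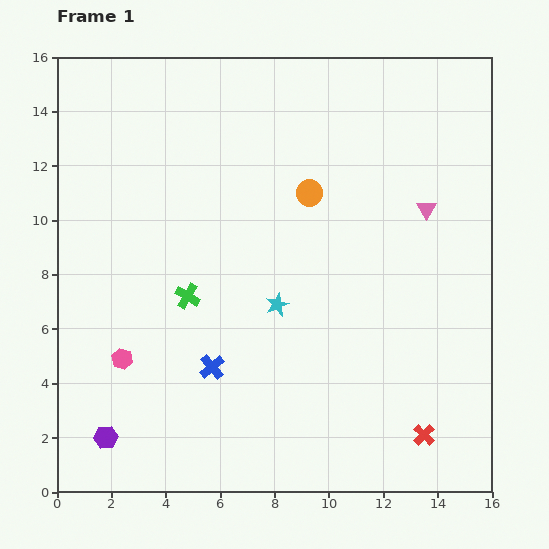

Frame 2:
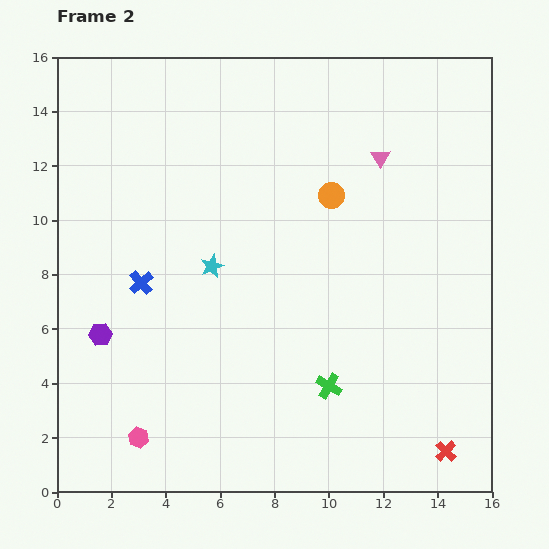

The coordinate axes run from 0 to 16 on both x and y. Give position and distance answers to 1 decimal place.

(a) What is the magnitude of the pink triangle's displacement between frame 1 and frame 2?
2.5

The pink triangle moved from (13.6, 10.4) to (11.9, 12.3), a distance of √(1.7² + 1.9²) ≈ 2.5.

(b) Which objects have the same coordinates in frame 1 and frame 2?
none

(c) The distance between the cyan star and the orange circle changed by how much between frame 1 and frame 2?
+0.8

Distance in frame 1: 4.3. Distance in frame 2: 5.1.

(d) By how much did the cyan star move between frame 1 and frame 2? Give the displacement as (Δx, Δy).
(-2.4, 1.4)

The cyan star was at (8.1, 6.9) in frame 1 and (5.7, 8.3) in frame 2.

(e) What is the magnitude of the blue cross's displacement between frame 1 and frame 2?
4.0

The blue cross moved from (5.7, 4.6) to (3.1, 7.7), a distance of √(2.6² + 3.1²) ≈ 4.0.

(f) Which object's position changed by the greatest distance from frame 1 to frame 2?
the green cross

(moved 6.2; next 4.0)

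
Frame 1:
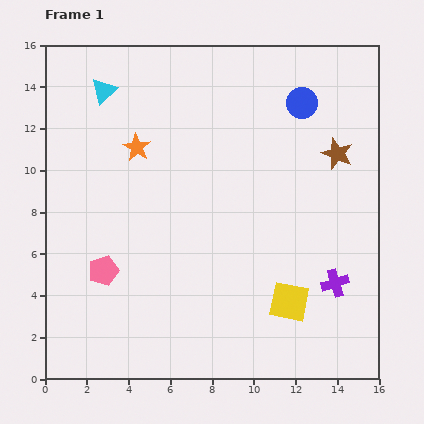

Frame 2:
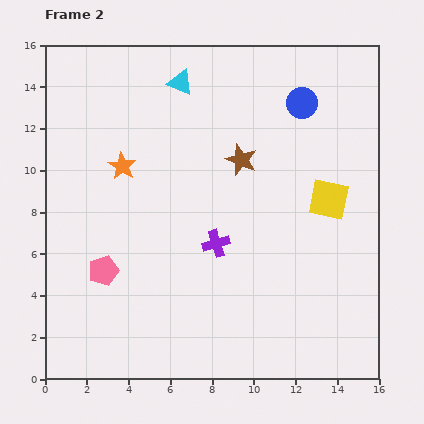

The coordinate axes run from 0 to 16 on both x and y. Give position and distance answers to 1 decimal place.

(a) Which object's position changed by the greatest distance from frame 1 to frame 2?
the purple cross

(moved 6.0; next 5.3)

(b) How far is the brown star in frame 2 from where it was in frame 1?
4.6

The brown star moved from (14.0, 10.8) to (9.4, 10.5), a distance of √(4.6² + 0.3²) ≈ 4.6.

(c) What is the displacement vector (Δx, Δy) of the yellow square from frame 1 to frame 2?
(1.9, 4.9)

The yellow square was at (11.7, 3.7) in frame 1 and (13.6, 8.6) in frame 2.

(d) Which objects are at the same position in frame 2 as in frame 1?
the pink pentagon, the blue circle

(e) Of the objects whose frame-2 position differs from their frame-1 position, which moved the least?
the orange star

(moved 1.1)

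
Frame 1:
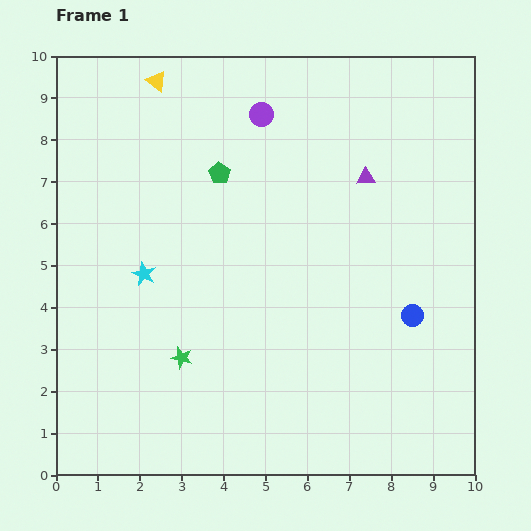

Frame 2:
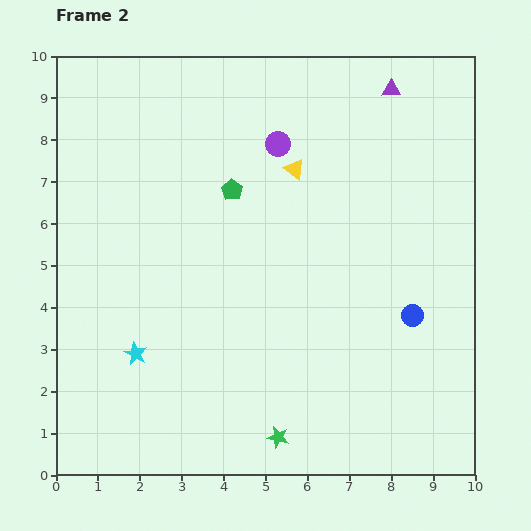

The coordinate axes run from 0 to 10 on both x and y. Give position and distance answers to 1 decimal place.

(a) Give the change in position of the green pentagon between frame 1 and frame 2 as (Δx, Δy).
(0.3, -0.4)

The green pentagon was at (3.9, 7.2) in frame 1 and (4.2, 6.8) in frame 2.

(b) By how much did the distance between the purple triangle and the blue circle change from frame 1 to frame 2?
+1.9

Distance in frame 1: 3.5. Distance in frame 2: 5.4.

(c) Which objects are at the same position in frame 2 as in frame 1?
the blue circle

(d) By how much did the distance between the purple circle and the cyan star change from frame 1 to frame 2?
+1.3

Distance in frame 1: 4.7. Distance in frame 2: 6.0.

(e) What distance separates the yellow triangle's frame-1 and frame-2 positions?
3.9

The yellow triangle moved from (2.4, 9.4) to (5.7, 7.3), a distance of √(3.3² + 2.1²) ≈ 3.9.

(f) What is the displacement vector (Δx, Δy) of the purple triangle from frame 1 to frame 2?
(0.6, 2.1)

The purple triangle was at (7.4, 7.1) in frame 1 and (8.0, 9.2) in frame 2.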